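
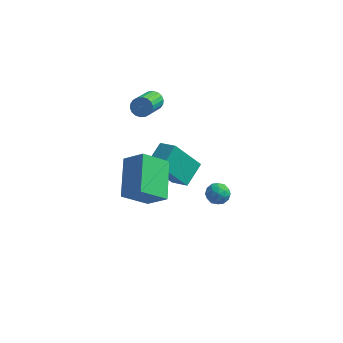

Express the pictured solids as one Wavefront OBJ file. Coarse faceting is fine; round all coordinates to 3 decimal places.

v 0.646 -0.212 -0.258
v 1.034 1.044 0.305
v -0.262 0.318 -0.815
v 0.126 1.574 -0.252
v 1.854 0.146 -1.888
v 2.242 1.402 -1.325
v 0.946 0.676 -2.445
v 1.334 1.932 -1.882
v 3.926 -1.108 -0.87
v 4.318 -1.22 -0.375
v 3.142 -1.54 -0.345
v 3.534 -1.652 0.15
v 3.367 -1.05 0.003
v 3.852 -0.784 -0.321
v 3.608 -1.976 -0.399
v 4.093 -1.71 -0.723
v 4.122 -1.757 -0.084
v 3.973 -1.185 0.164
v 3.487 -1.575 -0.884
v 3.338 -1.003 -0.636
v 4.191 -1.126 -0.669
v 3.269 -1.634 -0.051
v 3.171 -1.28 -0.137
v 3.402 -1.346 0.153
v 3.917 -0.87 -0.637
v 4.147 -0.935 -0.346
v 3.588 -0.836 -0.124
v 3.313 -1.825 -0.374
v 3.543 -1.89 -0.083
v 4.058 -1.414 -0.873
v 4.289 -1.48 -0.583
v 3.872 -1.924 -0.596
v 4.307 -1.508 -0.207
v 3.846 -1.761 0.102
v 3.889 -1.952 -0.221
v 4.174 -1.795 -0.411
v 4.219 -1.171 -0.061
v 3.758 -1.425 0.248
v 3.66 -1.071 0.161
v 3.945 -0.915 -0.029
v 4.104 -1.487 0.11
v 3.702 -1.335 -0.968
v 3.241 -1.589 -0.659
v 3.515 -1.845 -0.691
v 3.8 -1.689 -0.881
v 3.614 -0.999 -0.822
v 3.153 -1.252 -0.513
v 3.286 -0.965 -0.309
v 3.571 -0.808 -0.499
v 3.356 -1.273 -0.83
v -0.616 2.917 1.74
v -0.14 2.712 1.48
v -0.228 0.979 2.679
v -0.704 1.183 2.94
v -0.043 2.845 1.679
v -0.132 1.112 2.878
v -0.061 2.992 1.89
v -0.149 1.259 3.09
v -0.188 3.124 2.072
v -0.276 1.391 3.271
v -0.399 3.216 2.188
v -0.488 1.482 3.387
v -0.654 3.247 2.215
v -0.743 1.514 3.415
v -0.901 3.214 2.148
v -0.99 1.48 3.348
v -1.092 3.121 2.001
v -1.18 1.388 3.2
v -1.188 2.988 1.802
v -1.277 1.255 3.001
v -1.171 2.841 1.59
v -1.259 1.108 2.79
v -1.044 2.709 1.409
v -1.132 0.976 2.608
v -0.832 2.618 1.293
v -0.921 0.884 2.492
v -0.577 2.586 1.265
v -0.666 0.853 2.465
v -0.33 2.62 1.332
v -0.419 0.886 2.532
v -0.148 -4.639 1.98
v 0.851 -4.827 2.853
v -0.535 -2.716 2.835
v 0.463 -2.904 3.709
v 0.937 -3.936 0.891
v 1.935 -4.124 1.765
v 0.549 -2.013 1.747
v 1.548 -2.201 2.62
f 2 4 1
f 5 2 1
f 1 4 3
f 3 5 1
f 2 8 4
f 6 2 5
f 6 8 2
f 4 8 3
f 7 5 3
f 3 8 7
f 7 6 5
f 8 6 7
f 9 46 25
f 46 20 49
f 25 49 14
f 46 49 25
f 9 25 21
f 25 14 26
f 21 26 10
f 25 26 21
f 9 21 30
f 21 10 31
f 30 31 16
f 21 31 30
f 9 30 42
f 30 16 45
f 42 45 19
f 30 45 42
f 9 42 46
f 42 19 50
f 46 50 20
f 42 50 46
f 10 26 37
f 26 14 40
f 37 40 18
f 26 40 37
f 14 49 27
f 49 20 48
f 27 48 13
f 49 48 27
f 20 50 47
f 50 19 43
f 47 43 11
f 50 43 47
f 19 45 44
f 45 16 32
f 44 32 15
f 45 32 44
f 16 31 36
f 31 10 33
f 36 33 17
f 31 33 36
f 12 38 24
f 38 18 39
f 24 39 13
f 38 39 24
f 12 24 22
f 24 13 23
f 22 23 11
f 24 23 22
f 12 22 29
f 22 11 28
f 29 28 15
f 22 28 29
f 12 29 34
f 29 15 35
f 34 35 17
f 29 35 34
f 12 34 38
f 34 17 41
f 38 41 18
f 34 41 38
f 13 39 27
f 39 18 40
f 27 40 14
f 39 40 27
f 11 23 47
f 23 13 48
f 47 48 20
f 23 48 47
f 15 28 44
f 28 11 43
f 44 43 19
f 28 43 44
f 17 35 36
f 35 15 32
f 36 32 16
f 35 32 36
f 18 41 37
f 41 17 33
f 37 33 10
f 41 33 37
f 52 51 55
f 52 55 53
f 53 55 56
f 53 56 54
f 55 51 57
f 55 57 56
f 56 57 58
f 56 58 54
f 57 51 59
f 57 59 58
f 58 59 60
f 58 60 54
f 59 51 61
f 59 61 60
f 60 61 62
f 60 62 54
f 61 51 63
f 61 63 62
f 62 63 64
f 62 64 54
f 63 51 65
f 63 65 64
f 64 65 66
f 64 66 54
f 65 51 67
f 65 67 66
f 66 67 68
f 66 68 54
f 67 51 69
f 67 69 68
f 68 69 70
f 68 70 54
f 69 51 71
f 69 71 70
f 70 71 72
f 70 72 54
f 71 51 73
f 71 73 72
f 72 73 74
f 72 74 54
f 73 51 75
f 73 75 74
f 74 75 76
f 74 76 54
f 75 51 77
f 75 77 76
f 76 77 78
f 76 78 54
f 77 51 79
f 77 79 78
f 78 79 80
f 78 80 54
f 79 51 52
f 79 52 80
f 80 52 53
f 80 53 54
f 82 84 81
f 85 82 81
f 81 84 83
f 83 85 81
f 82 88 84
f 86 82 85
f 86 88 82
f 84 88 83
f 87 85 83
f 83 88 87
f 87 86 85
f 88 86 87



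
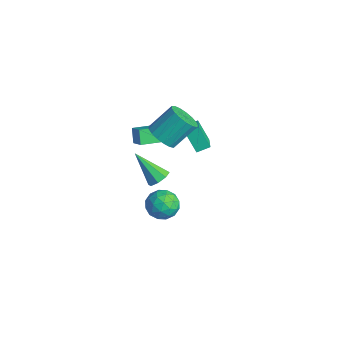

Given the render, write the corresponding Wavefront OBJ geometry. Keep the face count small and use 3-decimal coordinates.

v 3.124 -3.569 2.997
v 3.593 -3.415 3.464
v 1.936 -4.331 4.443
v 3.253 -3.028 3.389
v 2.837 -2.958 3.084
v 2.589 -3.246 2.728
v 2.654 -3.723 2.53
v 2.994 -4.11 2.606
v 3.41 -4.18 2.911
v 3.658 -3.892 3.266
v -1.007 -1.253 1.918
v -0.468 -1.817 2.478
v -0.374 -0.47 3.743
v -0.913 0.093 3.182
v -0.161 -1.594 2.218
v -0.068 -0.248 3.483
v -0.048 -1.294 1.889
v 0.046 0.053 3.154
v -0.155 -0.984 1.567
v -0.061 0.363 2.832
v -0.456 -0.736 1.326
v -0.363 0.611 2.59
v -0.884 -0.606 1.219
v -0.79 0.741 2.484
v -1.34 -0.625 1.273
v -1.246 0.722 2.538
v -1.72 -0.787 1.474
v -1.626 0.559 2.739
v -1.936 -1.057 1.777
v -1.842 0.29 3.042
v -1.939 -1.371 2.112
v -1.846 -0.025 3.377
v -1.729 -1.659 2.403
v -1.636 -0.312 3.668
v -1.354 -1.853 2.582
v -1.26 -0.507 3.847
v -0.898 -1.91 2.609
v -0.805 -0.564 3.874
v -1.251 -1.337 -3.054
v -0.358 -0.861 -2.921
v -0.622 -2.159 -4.339
v 0.271 -1.683 -4.206
v -0.049 -2.367 -3.52
v -0.438 -1.859 -2.726
v -0.542 -1.161 -4.534
v -0.931 -0.653 -3.74
v 0.08 -0.752 -3.836
v 0.384 -1.498 -3.21
v -1.364 -1.522 -4.05
v -1.06 -2.268 -3.424
v -0.86 -1.026 -2.875
v -0.12 -1.994 -4.385
v -0.308 -2.395 -3.982
v 0.216 -2.116 -3.904
v -0.907 -1.613 -2.76
v -0.382 -1.333 -2.682
v -0.2 -2.219 -3.034
v -0.598 -1.687 -4.578
v -0.073 -1.407 -4.5
v -1.196 -0.904 -3.356
v -0.672 -0.625 -3.278
v -0.78 -0.801 -4.226
v -0.078 -0.683 -3.335
v 0.292 -1.167 -4.09
v -0.186 -0.86 -4.282
v -0.414 -0.561 -3.816
v 0.101 -1.121 -2.967
v 0.471 -1.605 -3.722
v 0.283 -2.006 -3.319
v 0.054 -1.708 -2.852
v 0.359 -1.057 -3.504
v -1.451 -1.415 -3.538
v -1.081 -1.899 -4.293
v -1.034 -1.312 -4.408
v -1.263 -1.014 -3.941
v -1.272 -1.853 -3.17
v -0.902 -2.337 -3.925
v -0.566 -2.459 -3.444
v -0.794 -2.16 -2.978
v -1.339 -1.963 -3.756
v -3.718 -1.685 0.591
v -2.895 -1.653 1.122
v -3.596 -0.155 0.31
v -2.773 -0.123 0.841
v -3.187 -1.877 -0.221
v -2.364 -1.845 0.31
v -3.065 -0.347 -0.502
v -2.242 -0.315 0.029
v -2.288 0.857 0.235
v -2.089 1.611 0.547
v -3.554 1.491 -0.489
v -3.355 2.245 -0.177
v -1.465 1.135 -0.963
v -1.266 1.889 -0.651
v -2.731 1.769 -1.687
v -2.532 2.523 -1.375
f 2 1 4
f 2 4 3
f 4 1 5
f 4 5 3
f 5 1 6
f 5 6 3
f 6 1 7
f 6 7 3
f 7 1 8
f 7 8 3
f 8 1 9
f 8 9 3
f 9 1 10
f 9 10 3
f 10 1 2
f 10 2 3
f 12 11 15
f 12 15 13
f 13 15 16
f 13 16 14
f 15 11 17
f 15 17 16
f 16 17 18
f 16 18 14
f 17 11 19
f 17 19 18
f 18 19 20
f 18 20 14
f 19 11 21
f 19 21 20
f 20 21 22
f 20 22 14
f 21 11 23
f 21 23 22
f 22 23 24
f 22 24 14
f 23 11 25
f 23 25 24
f 24 25 26
f 24 26 14
f 25 11 27
f 25 27 26
f 26 27 28
f 26 28 14
f 27 11 29
f 27 29 28
f 28 29 30
f 28 30 14
f 29 11 31
f 29 31 30
f 30 31 32
f 30 32 14
f 31 11 33
f 31 33 32
f 32 33 34
f 32 34 14
f 33 11 35
f 33 35 34
f 34 35 36
f 34 36 14
f 35 11 37
f 35 37 36
f 36 37 38
f 36 38 14
f 37 11 12
f 37 12 38
f 38 12 13
f 38 13 14
f 39 76 55
f 76 50 79
f 55 79 44
f 76 79 55
f 39 55 51
f 55 44 56
f 51 56 40
f 55 56 51
f 39 51 60
f 51 40 61
f 60 61 46
f 51 61 60
f 39 60 72
f 60 46 75
f 72 75 49
f 60 75 72
f 39 72 76
f 72 49 80
f 76 80 50
f 72 80 76
f 40 56 67
f 56 44 70
f 67 70 48
f 56 70 67
f 44 79 57
f 79 50 78
f 57 78 43
f 79 78 57
f 50 80 77
f 80 49 73
f 77 73 41
f 80 73 77
f 49 75 74
f 75 46 62
f 74 62 45
f 75 62 74
f 46 61 66
f 61 40 63
f 66 63 47
f 61 63 66
f 42 68 54
f 68 48 69
f 54 69 43
f 68 69 54
f 42 54 52
f 54 43 53
f 52 53 41
f 54 53 52
f 42 52 59
f 52 41 58
f 59 58 45
f 52 58 59
f 42 59 64
f 59 45 65
f 64 65 47
f 59 65 64
f 42 64 68
f 64 47 71
f 68 71 48
f 64 71 68
f 43 69 57
f 69 48 70
f 57 70 44
f 69 70 57
f 41 53 77
f 53 43 78
f 77 78 50
f 53 78 77
f 45 58 74
f 58 41 73
f 74 73 49
f 58 73 74
f 47 65 66
f 65 45 62
f 66 62 46
f 65 62 66
f 48 71 67
f 71 47 63
f 67 63 40
f 71 63 67
f 82 84 81
f 85 82 81
f 81 84 83
f 83 85 81
f 82 88 84
f 86 82 85
f 86 88 82
f 84 88 83
f 87 85 83
f 83 88 87
f 87 86 85
f 88 86 87
f 90 92 89
f 93 90 89
f 89 92 91
f 91 93 89
f 90 96 92
f 94 90 93
f 94 96 90
f 92 96 91
f 95 93 91
f 91 96 95
f 95 94 93
f 96 94 95



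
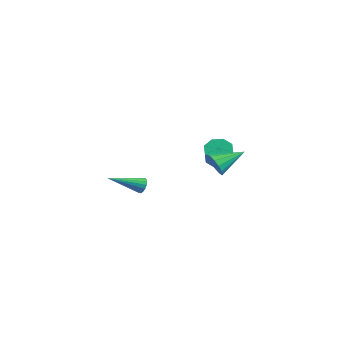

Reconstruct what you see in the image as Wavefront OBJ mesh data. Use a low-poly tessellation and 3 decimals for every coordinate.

v -0.553 -2.797 0.768
v -0.315 -3.033 0.358
v -1.047 -4.623 1.532
v -0.13 -3.011 0.531
v -0.042 -2.94 0.758
v -0.072 -2.836 0.987
v -0.211 -2.723 1.167
v -0.429 -2.627 1.255
v -0.675 -2.57 1.232
v -0.893 -2.565 1.102
v -1.033 -2.613 0.896
v -1.063 -2.703 0.661
v -0.977 -2.815 0.451
v -0.793 -2.922 0.313
v -0.554 -3.001 0.279
v -2.976 3.636 0.778
v -2.633 3.101 0.228
v -1.882 2.55 1.232
v -2.224 3.084 1.782
v -2.3 3.649 0.279
v -1.549 3.097 1.283
v -2.362 4.189 0.623
v -1.611 3.637 1.627
v -2.784 4.405 1.057
v -2.033 3.853 2.061
v -3.318 4.17 1.328
v -2.567 3.619 2.332
v -3.651 3.623 1.277
v -2.9 3.071 2.281
v -3.589 3.083 0.933
v -2.838 2.531 1.937
v -3.167 2.867 0.499
v -2.416 2.315 1.503
v -0.206 1.523 1.527
v 0.293 1.155 2.08
v 0.166 3.177 2.293
v 0.547 1.252 1.747
v 0.6 1.421 1.356
v 0.437 1.618 1.01
v 0.101 1.789 0.803
v -0.317 1.889 0.791
v -0.705 1.891 0.975
v -0.959 1.794 1.308
v -1.011 1.624 1.699
v -0.848 1.428 2.044
v -0.513 1.257 2.251
v -0.095 1.157 2.264
f 2 1 4
f 2 4 3
f 4 1 5
f 4 5 3
f 5 1 6
f 5 6 3
f 6 1 7
f 6 7 3
f 7 1 8
f 7 8 3
f 8 1 9
f 8 9 3
f 9 1 10
f 9 10 3
f 10 1 11
f 10 11 3
f 11 1 12
f 11 12 3
f 12 1 13
f 12 13 3
f 13 1 14
f 13 14 3
f 14 1 15
f 14 15 3
f 15 1 2
f 15 2 3
f 17 16 20
f 17 20 18
f 18 20 21
f 18 21 19
f 20 16 22
f 20 22 21
f 21 22 23
f 21 23 19
f 22 16 24
f 22 24 23
f 23 24 25
f 23 25 19
f 24 16 26
f 24 26 25
f 25 26 27
f 25 27 19
f 26 16 28
f 26 28 27
f 27 28 29
f 27 29 19
f 28 16 30
f 28 30 29
f 29 30 31
f 29 31 19
f 30 16 32
f 30 32 31
f 31 32 33
f 31 33 19
f 32 16 17
f 32 17 33
f 33 17 18
f 33 18 19
f 35 34 37
f 35 37 36
f 37 34 38
f 37 38 36
f 38 34 39
f 38 39 36
f 39 34 40
f 39 40 36
f 40 34 41
f 40 41 36
f 41 34 42
f 41 42 36
f 42 34 43
f 42 43 36
f 43 34 44
f 43 44 36
f 44 34 45
f 44 45 36
f 45 34 46
f 45 46 36
f 46 34 47
f 46 47 36
f 47 34 35
f 47 35 36



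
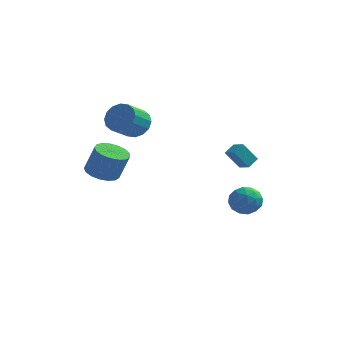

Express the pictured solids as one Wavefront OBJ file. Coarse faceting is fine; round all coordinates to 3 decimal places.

v 3.244 -0.426 2.455
v 3.582 0.241 2.838
v 2.608 0.076 2.141
v 2.945 0.743 2.523
v 4.015 -0.163 1.317
v 4.352 0.504 1.699
v 3.378 0.339 1.002
v 3.716 1.006 1.385
v -3.434 -3.033 1.319
v -2.564 -3.434 0.999
v -1.956 -3.428 2.64
v -2.826 -3.027 2.961
v -2.489 -2.957 0.97
v -1.882 -2.951 2.611
v -2.631 -2.498 1.02
v -2.024 -2.492 2.661
v -2.957 -2.161 1.14
v -2.349 -2.155 2.781
v -3.392 -2.024 1.3
v -2.784 -2.018 2.941
v -3.836 -2.118 1.465
v -3.229 -2.112 3.106
v -4.189 -2.422 1.597
v -3.581 -2.416 3.238
v -4.368 -2.865 1.665
v -3.76 -2.86 3.306
v -4.334 -3.348 1.654
v -3.726 -3.342 3.295
v -4.093 -3.758 1.566
v -3.485 -3.752 3.207
v -3.701 -4.002 1.422
v -3.094 -3.996 3.063
v -3.248 -4.024 1.254
v -2.641 -4.018 2.895
v -2.838 -3.819 1.102
v -2.23 -3.813 2.743
v 4.033 0.971 -2.355
v 4.603 0.842 -1.519
v 2.817 0.098 -1.661
v 3.387 -0.031 -0.825
v 3.02 0.892 -1.055
v 3.772 1.432 -1.483
v 3.648 -0.492 -1.697
v 4.4 0.048 -2.125
v 4.365 -0.062 -1.112
v 3.977 0.793 -0.715
v 3.443 0.147 -2.465
v 3.055 1.002 -2.068
v 4.425 0.984 -1.998
v 2.995 -0.044 -1.182
v 2.78 0.499 -1.317
v 3.114 0.423 -0.826
v 3.936 1.33 -1.977
v 4.271 1.254 -1.485
v 3.341 1.284 -1.213
v 3.149 -0.314 -1.695
v 3.484 -0.39 -1.203
v 4.306 0.517 -2.354
v 4.64 0.441 -1.863
v 4.079 -0.344 -1.967
v 4.62 0.376 -1.267
v 3.905 -0.138 -0.859
v 4.059 -0.408 -1.372
v 4.501 -0.091 -1.624
v 4.392 0.879 -1.034
v 3.677 0.365 -0.626
v 3.461 0.908 -0.761
v 3.903 1.226 -1.013
v 4.252 0.347 -0.795
v 3.743 0.575 -2.554
v 3.028 0.061 -2.146
v 3.517 -0.286 -2.167
v 3.959 0.032 -2.419
v 3.515 1.078 -2.321
v 2.8 0.564 -1.913
v 2.919 1.031 -1.556
v 3.361 1.348 -1.808
v 3.168 0.593 -2.385
v -2.974 1.972 2.989
v -2.018 1.777 3.319
v -2.59 0.533 4.241
v -3.546 0.728 3.911
v -2.216 2.127 3.669
v -2.788 0.884 4.591
v -2.617 2.436 3.836
v -3.189 1.192 4.758
v -3.114 2.62 3.777
v -3.685 1.377 4.699
v -3.573 2.631 3.507
v -4.145 1.387 4.428
v -3.872 2.465 3.097
v -4.444 1.221 4.019
v -3.93 2.167 2.659
v -4.502 0.923 3.581
v -3.732 1.816 2.309
v -4.304 0.573 3.231
v -3.331 1.508 2.142
v -3.903 0.264 3.064
v -2.835 1.323 2.201
v -3.406 0.08 3.123
v -2.375 1.313 2.472
v -2.947 0.069 3.393
v -2.076 1.479 2.881
v -2.648 0.235 3.803
f 2 4 1
f 5 2 1
f 1 4 3
f 3 5 1
f 2 8 4
f 6 2 5
f 6 8 2
f 4 8 3
f 7 5 3
f 3 8 7
f 7 6 5
f 8 6 7
f 10 9 13
f 10 13 11
f 11 13 14
f 11 14 12
f 13 9 15
f 13 15 14
f 14 15 16
f 14 16 12
f 15 9 17
f 15 17 16
f 16 17 18
f 16 18 12
f 17 9 19
f 17 19 18
f 18 19 20
f 18 20 12
f 19 9 21
f 19 21 20
f 20 21 22
f 20 22 12
f 21 9 23
f 21 23 22
f 22 23 24
f 22 24 12
f 23 9 25
f 23 25 24
f 24 25 26
f 24 26 12
f 25 9 27
f 25 27 26
f 26 27 28
f 26 28 12
f 27 9 29
f 27 29 28
f 28 29 30
f 28 30 12
f 29 9 31
f 29 31 30
f 30 31 32
f 30 32 12
f 31 9 33
f 31 33 32
f 32 33 34
f 32 34 12
f 33 9 35
f 33 35 34
f 34 35 36
f 34 36 12
f 35 9 10
f 35 10 36
f 36 10 11
f 36 11 12
f 37 74 53
f 74 48 77
f 53 77 42
f 74 77 53
f 37 53 49
f 53 42 54
f 49 54 38
f 53 54 49
f 37 49 58
f 49 38 59
f 58 59 44
f 49 59 58
f 37 58 70
f 58 44 73
f 70 73 47
f 58 73 70
f 37 70 74
f 70 47 78
f 74 78 48
f 70 78 74
f 38 54 65
f 54 42 68
f 65 68 46
f 54 68 65
f 42 77 55
f 77 48 76
f 55 76 41
f 77 76 55
f 48 78 75
f 78 47 71
f 75 71 39
f 78 71 75
f 47 73 72
f 73 44 60
f 72 60 43
f 73 60 72
f 44 59 64
f 59 38 61
f 64 61 45
f 59 61 64
f 40 66 52
f 66 46 67
f 52 67 41
f 66 67 52
f 40 52 50
f 52 41 51
f 50 51 39
f 52 51 50
f 40 50 57
f 50 39 56
f 57 56 43
f 50 56 57
f 40 57 62
f 57 43 63
f 62 63 45
f 57 63 62
f 40 62 66
f 62 45 69
f 66 69 46
f 62 69 66
f 41 67 55
f 67 46 68
f 55 68 42
f 67 68 55
f 39 51 75
f 51 41 76
f 75 76 48
f 51 76 75
f 43 56 72
f 56 39 71
f 72 71 47
f 56 71 72
f 45 63 64
f 63 43 60
f 64 60 44
f 63 60 64
f 46 69 65
f 69 45 61
f 65 61 38
f 69 61 65
f 80 79 83
f 80 83 81
f 81 83 84
f 81 84 82
f 83 79 85
f 83 85 84
f 84 85 86
f 84 86 82
f 85 79 87
f 85 87 86
f 86 87 88
f 86 88 82
f 87 79 89
f 87 89 88
f 88 89 90
f 88 90 82
f 89 79 91
f 89 91 90
f 90 91 92
f 90 92 82
f 91 79 93
f 91 93 92
f 92 93 94
f 92 94 82
f 93 79 95
f 93 95 94
f 94 95 96
f 94 96 82
f 95 79 97
f 95 97 96
f 96 97 98
f 96 98 82
f 97 79 99
f 97 99 98
f 98 99 100
f 98 100 82
f 99 79 101
f 99 101 100
f 100 101 102
f 100 102 82
f 101 79 103
f 101 103 102
f 102 103 104
f 102 104 82
f 103 79 80
f 103 80 104
f 104 80 81
f 104 81 82



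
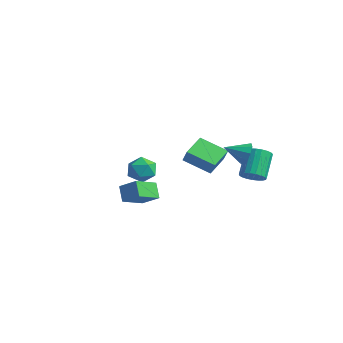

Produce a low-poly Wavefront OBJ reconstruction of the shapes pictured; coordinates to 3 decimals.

v 1.665 -4.986 -2.406
v 0.967 -4.677 -1.559
v 1.527 -3.473 -3.073
v 0.829 -3.163 -2.226
v 2.711 -4.577 -1.694
v 2.013 -4.267 -0.847
v 2.573 -3.063 -2.361
v 1.875 -2.754 -1.514
v 3.546 3.016 -2.132
v 3.874 2.521 -1.566
v 3.121 3.629 -0.162
v 2.794 4.124 -0.728
v 4.122 2.75 -1.613
v 3.37 3.858 -0.209
v 4.271 3.024 -1.749
v 3.519 4.132 -0.346
v 4.295 3.297 -1.952
v 3.543 4.405 -0.549
v 4.189 3.522 -2.186
v 3.437 4.63 -0.783
v 3.972 3.659 -2.411
v 3.22 4.767 -1.007
v 3.682 3.684 -2.587
v 2.929 4.793 -1.183
v 3.367 3.595 -2.684
v 2.615 4.703 -1.281
v 3.084 3.405 -2.686
v 2.332 4.513 -1.283
v 2.881 3.148 -2.593
v 2.129 4.256 -1.189
v 2.792 2.868 -2.419
v 2.04 3.976 -1.015
v 2.834 2.614 -2.196
v 2.082 3.722 -0.792
v 2.999 2.429 -1.961
v 2.247 3.537 -0.558
v 3.259 2.346 -1.756
v 2.507 3.454 -0.353
v 3.568 2.378 -1.616
v 2.816 3.487 -0.213
v 3.941 2.161 0.145
v 4.372 2.244 0.85
v 3.219 1.079 0.715
v 3.905 2.566 0.868
v 3.455 2.699 0.548
v 3.232 2.579 0.04
v 3.342 2.264 -0.42
v 3.732 1.9 -0.615
v 4.22 1.658 -0.454
v 4.578 1.652 -0.014
v 4.638 1.883 0.501
v -3.826 0.666 -3.051
v -3.111 0.768 -3.786
v -3.149 -0.788 -2.594
v -2.434 -0.686 -3.329
v -2.425 -0.059 -2.512
v -2.843 0.839 -2.794
v -3.417 -0.859 -3.586
v -3.835 0.039 -3.868
v -2.859 -0.175 -4.117
v -2.245 0.319 -3.453
v -4.015 -0.339 -2.927
v -3.401 0.155 -2.263
v -0.737 1.214 -1.845
v -1.32 2.689 -1.291
v 0.783 2.116 -2.646
v 0.2 3.591 -2.091
v -0.18 1.089 -0.929
v -0.763 2.564 -0.374
v 1.34 1.991 -1.729
v 0.757 3.466 -1.175
f 2 4 1
f 5 2 1
f 1 4 3
f 3 5 1
f 2 8 4
f 6 2 5
f 6 8 2
f 4 8 3
f 7 5 3
f 3 8 7
f 7 6 5
f 8 6 7
f 10 9 13
f 10 13 11
f 11 13 14
f 11 14 12
f 13 9 15
f 13 15 14
f 14 15 16
f 14 16 12
f 15 9 17
f 15 17 16
f 16 17 18
f 16 18 12
f 17 9 19
f 17 19 18
f 18 19 20
f 18 20 12
f 19 9 21
f 19 21 20
f 20 21 22
f 20 22 12
f 21 9 23
f 21 23 22
f 22 23 24
f 22 24 12
f 23 9 25
f 23 25 24
f 24 25 26
f 24 26 12
f 25 9 27
f 25 27 26
f 26 27 28
f 26 28 12
f 27 9 29
f 27 29 28
f 28 29 30
f 28 30 12
f 29 9 31
f 29 31 30
f 30 31 32
f 30 32 12
f 31 9 33
f 31 33 32
f 32 33 34
f 32 34 12
f 33 9 35
f 33 35 34
f 34 35 36
f 34 36 12
f 35 9 37
f 35 37 36
f 36 37 38
f 36 38 12
f 37 9 39
f 37 39 38
f 38 39 40
f 38 40 12
f 39 9 10
f 39 10 40
f 40 10 11
f 40 11 12
f 42 41 44
f 42 44 43
f 44 41 45
f 44 45 43
f 45 41 46
f 45 46 43
f 46 41 47
f 46 47 43
f 47 41 48
f 47 48 43
f 48 41 49
f 48 49 43
f 49 41 50
f 49 50 43
f 50 41 51
f 50 51 43
f 51 41 42
f 51 42 43
f 52 63 57
f 52 57 53
f 52 53 59
f 52 59 62
f 52 62 63
f 53 57 61
f 57 63 56
f 63 62 54
f 62 59 58
f 59 53 60
f 55 61 56
f 55 56 54
f 55 54 58
f 55 58 60
f 55 60 61
f 56 61 57
f 54 56 63
f 58 54 62
f 60 58 59
f 61 60 53
f 65 67 64
f 68 65 64
f 64 67 66
f 66 68 64
f 65 71 67
f 69 65 68
f 69 71 65
f 67 71 66
f 70 68 66
f 66 71 70
f 70 69 68
f 71 69 70



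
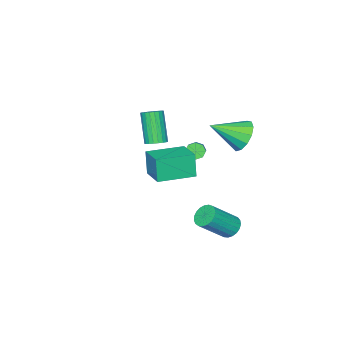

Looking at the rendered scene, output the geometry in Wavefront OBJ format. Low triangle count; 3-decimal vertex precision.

v -1.808 -1.45 -0.051
v -1.505 -1.029 0.25
v -2.09 -1.829 1.953
v -2.392 -2.25 1.651
v -1.729 -0.922 0.223
v -2.314 -1.723 1.926
v -1.967 -0.907 0.149
v -2.551 -1.707 1.852
v -2.177 -0.986 0.04
v -2.762 -1.786 1.743
v -2.323 -1.145 -0.085
v -2.908 -1.945 1.618
v -2.381 -1.357 -0.204
v -2.965 -2.157 1.499
v -2.339 -1.584 -0.297
v -2.923 -2.385 1.406
v -2.205 -1.789 -0.347
v -2.789 -2.589 1.356
v -2.003 -1.935 -0.346
v -2.587 -2.735 1.357
v -1.767 -1.997 -0.294
v -2.351 -2.797 1.408
v -1.538 -1.964 -0.2
v -2.122 -2.765 1.502
v -1.355 -1.843 -0.081
v -1.94 -2.643 1.622
v -1.252 -1.654 0.044
v -1.836 -2.454 1.747
v -1.244 -1.429 0.152
v -1.828 -2.229 1.855
v -1.334 -1.208 0.225
v -1.918 -2.008 1.928
v -0.972 4.123 -3.379
v -0.474 4.416 -3.756
v 0.83 3.87 -2.458
v 0.332 3.577 -2.081
v -0.554 4.632 -3.585
v 0.75 4.086 -2.286
v -0.707 4.76 -3.378
v 0.598 4.214 -2.08
v -0.905 4.778 -3.171
v 0.4 4.231 -1.873
v -1.115 4.682 -3.001
v 0.19 4.136 -1.702
v -1.3 4.49 -2.895
v 0.004 3.944 -1.597
v -1.429 4.235 -2.874
v -0.124 3.688 -1.575
v -1.478 3.96 -2.94
v -0.174 3.413 -1.641
v -1.441 3.713 -3.081
v -0.136 3.167 -1.783
v -1.322 3.538 -3.275
v -0.017 2.991 -1.976
v -1.143 3.463 -3.486
v 0.162 2.917 -2.188
v -0.934 3.503 -3.679
v 0.371 2.956 -2.38
v -0.732 3.65 -3.82
v 0.573 3.103 -2.522
v -0.571 3.879 -3.885
v 0.733 3.332 -2.586
v -0.48 4.15 -3.862
v 0.824 3.603 -2.564
v 1.23 3.116 1.646
v 1.045 2.859 2.969
v 1.958 4.415 2.001
v 1.772 4.157 3.323
v 2.908 2.163 1.697
v 2.722 1.905 3.019
v 3.635 3.461 2.051
v 3.45 3.204 3.374
v -1.954 4.029 2.727
v -1.224 4.541 2.319
v -0.706 2.971 3.633
v -1.349 4.798 2.792
v -1.666 4.811 3.244
v -2.074 4.576 3.532
v -2.444 4.167 3.564
v -2.659 3.715 3.331
v -2.649 3.362 2.906
v -2.419 3.222 2.424
v -2.041 3.337 2.039
v -1.635 3.673 1.872
v -1.33 4.121 1.976
v -4.265 -0.89 -1.616
v -3.875 -1.05 -1.938
v -2.646 -0.049 -0.946
v -3.035 0.11 -0.624
v -4.051 -0.708 -2.065
v -2.822 0.293 -1.074
v -4.353 -0.472 -1.929
v -3.123 0.529 -0.938
v -4.602 -0.482 -1.61
v -3.373 0.519 -0.618
v -4.654 -0.731 -1.294
v -3.425 0.27 -0.302
v -4.478 -1.073 -1.166
v -3.249 -0.072 -0.175
v -4.177 -1.309 -1.302
v -2.947 -0.308 -0.311
v -3.927 -1.299 -1.622
v -2.698 -0.298 -0.63
f 2 1 5
f 2 5 3
f 3 5 6
f 3 6 4
f 5 1 7
f 5 7 6
f 6 7 8
f 6 8 4
f 7 1 9
f 7 9 8
f 8 9 10
f 8 10 4
f 9 1 11
f 9 11 10
f 10 11 12
f 10 12 4
f 11 1 13
f 11 13 12
f 12 13 14
f 12 14 4
f 13 1 15
f 13 15 14
f 14 15 16
f 14 16 4
f 15 1 17
f 15 17 16
f 16 17 18
f 16 18 4
f 17 1 19
f 17 19 18
f 18 19 20
f 18 20 4
f 19 1 21
f 19 21 20
f 20 21 22
f 20 22 4
f 21 1 23
f 21 23 22
f 22 23 24
f 22 24 4
f 23 1 25
f 23 25 24
f 24 25 26
f 24 26 4
f 25 1 27
f 25 27 26
f 26 27 28
f 26 28 4
f 27 1 29
f 27 29 28
f 28 29 30
f 28 30 4
f 29 1 31
f 29 31 30
f 30 31 32
f 30 32 4
f 31 1 2
f 31 2 32
f 32 2 3
f 32 3 4
f 34 33 37
f 34 37 35
f 35 37 38
f 35 38 36
f 37 33 39
f 37 39 38
f 38 39 40
f 38 40 36
f 39 33 41
f 39 41 40
f 40 41 42
f 40 42 36
f 41 33 43
f 41 43 42
f 42 43 44
f 42 44 36
f 43 33 45
f 43 45 44
f 44 45 46
f 44 46 36
f 45 33 47
f 45 47 46
f 46 47 48
f 46 48 36
f 47 33 49
f 47 49 48
f 48 49 50
f 48 50 36
f 49 33 51
f 49 51 50
f 50 51 52
f 50 52 36
f 51 33 53
f 51 53 52
f 52 53 54
f 52 54 36
f 53 33 55
f 53 55 54
f 54 55 56
f 54 56 36
f 55 33 57
f 55 57 56
f 56 57 58
f 56 58 36
f 57 33 59
f 57 59 58
f 58 59 60
f 58 60 36
f 59 33 61
f 59 61 60
f 60 61 62
f 60 62 36
f 61 33 63
f 61 63 62
f 62 63 64
f 62 64 36
f 63 33 34
f 63 34 64
f 64 34 35
f 64 35 36
f 66 68 65
f 69 66 65
f 65 68 67
f 67 69 65
f 66 72 68
f 70 66 69
f 70 72 66
f 68 72 67
f 71 69 67
f 67 72 71
f 71 70 69
f 72 70 71
f 74 73 76
f 74 76 75
f 76 73 77
f 76 77 75
f 77 73 78
f 77 78 75
f 78 73 79
f 78 79 75
f 79 73 80
f 79 80 75
f 80 73 81
f 80 81 75
f 81 73 82
f 81 82 75
f 82 73 83
f 82 83 75
f 83 73 84
f 83 84 75
f 84 73 85
f 84 85 75
f 85 73 74
f 85 74 75
f 87 86 90
f 87 90 88
f 88 90 91
f 88 91 89
f 90 86 92
f 90 92 91
f 91 92 93
f 91 93 89
f 92 86 94
f 92 94 93
f 93 94 95
f 93 95 89
f 94 86 96
f 94 96 95
f 95 96 97
f 95 97 89
f 96 86 98
f 96 98 97
f 97 98 99
f 97 99 89
f 98 86 100
f 98 100 99
f 99 100 101
f 99 101 89
f 100 86 102
f 100 102 101
f 101 102 103
f 101 103 89
f 102 86 87
f 102 87 103
f 103 87 88
f 103 88 89



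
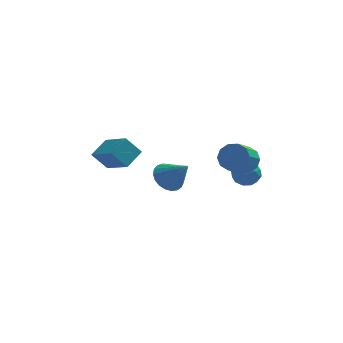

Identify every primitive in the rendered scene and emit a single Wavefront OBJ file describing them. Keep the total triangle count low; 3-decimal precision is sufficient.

v 2.311 -1.817 0.381
v 2.805 -1.156 0.725
v 3.275 -1.984 -0.685
v 3.769 -1.323 -0.341
v 3.699 -2.102 0.093
v 3.104 -1.999 0.751
v 2.976 -1.141 -0.711
v 2.381 -1.038 -0.053
v 3.217 -0.739 0.05
v 3.663 -1.333 0.547
v 2.417 -1.807 -0.507
v 2.863 -2.401 -0.01
v 2.474 -1.472 0.646
v 3.606 -1.668 -0.606
v 3.565 -2.126 -0.351
v 3.856 -1.738 -0.149
v 2.649 -1.967 0.662
v 2.939 -1.579 0.864
v 3.465 -2.134 0.493
v 3.141 -1.561 -0.824
v 3.431 -1.173 -0.622
v 2.224 -1.402 0.189
v 2.515 -1.014 0.391
v 2.615 -1.006 -0.453
v 3.006 -0.838 0.452
v 3.572 -0.937 -0.175
v 3.107 -0.83 -0.392
v 2.756 -0.769 -0.005
v 3.268 -1.187 0.744
v 3.835 -1.285 0.118
v 3.794 -1.743 0.373
v 3.444 -1.682 0.76
v 3.51 -0.942 0.347
v 2.245 -1.855 -0.078
v 2.812 -1.953 -0.704
v 2.636 -1.458 -0.72
v 2.286 -1.397 -0.333
v 2.508 -2.203 0.215
v 3.074 -2.302 -0.412
v 3.324 -2.371 0.045
v 2.973 -2.31 0.432
v 2.57 -2.198 -0.307
v -0.954 2.061 -2.511
v -0.24 1.765 -3.207
v 0.094 1.199 -1.069
v -0.091 2.152 -3.084
v -0.092 2.523 -2.862
v -0.241 2.815 -2.579
v -0.514 2.975 -2.285
v -0.863 2.978 -2.029
v -1.228 2.822 -1.857
v -1.545 2.534 -1.798
v -1.761 2.165 -1.862
v -1.836 1.777 -2.039
v -1.76 1.439 -2.297
v -1.544 1.208 -2.592
v -1.226 1.124 -2.873
v -0.861 1.203 -3.091
v -0.512 1.429 -3.209
v -4.427 0.525 -0.587
v -5.291 0.662 0.442
v -3.592 1.46 -0.011
v -4.455 1.598 1.018
v -3.385 -1.078 0.502
v -4.248 -0.94 1.531
v -2.549 -0.142 1.078
v -3.413 -0.005 2.107
v 2.781 -2.687 1.811
v 3.081 -2.235 2.542
v 2.379 -3.322 3.5
v 2.079 -3.773 2.769
v 2.575 -2.029 2.406
v 1.874 -3.116 3.364
v 2.149 -2.074 2.042
v 1.447 -3.161 3.001
v 1.963 -2.353 1.59
v 1.262 -3.44 2.549
v 2.09 -2.759 1.223
v 1.389 -3.846 2.181
v 2.481 -3.138 1.08
v 1.779 -4.225 2.038
v 2.986 -3.344 1.216
v 2.285 -4.431 2.174
v 3.413 -3.299 1.579
v 2.711 -4.386 2.538
v 3.598 -3.02 2.031
v 2.897 -4.107 2.99
v 3.471 -2.614 2.399
v 2.77 -3.701 3.357
f 1 38 17
f 38 12 41
f 17 41 6
f 38 41 17
f 1 17 13
f 17 6 18
f 13 18 2
f 17 18 13
f 1 13 22
f 13 2 23
f 22 23 8
f 13 23 22
f 1 22 34
f 22 8 37
f 34 37 11
f 22 37 34
f 1 34 38
f 34 11 42
f 38 42 12
f 34 42 38
f 2 18 29
f 18 6 32
f 29 32 10
f 18 32 29
f 6 41 19
f 41 12 40
f 19 40 5
f 41 40 19
f 12 42 39
f 42 11 35
f 39 35 3
f 42 35 39
f 11 37 36
f 37 8 24
f 36 24 7
f 37 24 36
f 8 23 28
f 23 2 25
f 28 25 9
f 23 25 28
f 4 30 16
f 30 10 31
f 16 31 5
f 30 31 16
f 4 16 14
f 16 5 15
f 14 15 3
f 16 15 14
f 4 14 21
f 14 3 20
f 21 20 7
f 14 20 21
f 4 21 26
f 21 7 27
f 26 27 9
f 21 27 26
f 4 26 30
f 26 9 33
f 30 33 10
f 26 33 30
f 5 31 19
f 31 10 32
f 19 32 6
f 31 32 19
f 3 15 39
f 15 5 40
f 39 40 12
f 15 40 39
f 7 20 36
f 20 3 35
f 36 35 11
f 20 35 36
f 9 27 28
f 27 7 24
f 28 24 8
f 27 24 28
f 10 33 29
f 33 9 25
f 29 25 2
f 33 25 29
f 44 43 46
f 44 46 45
f 46 43 47
f 46 47 45
f 47 43 48
f 47 48 45
f 48 43 49
f 48 49 45
f 49 43 50
f 49 50 45
f 50 43 51
f 50 51 45
f 51 43 52
f 51 52 45
f 52 43 53
f 52 53 45
f 53 43 54
f 53 54 45
f 54 43 55
f 54 55 45
f 55 43 56
f 55 56 45
f 56 43 57
f 56 57 45
f 57 43 58
f 57 58 45
f 58 43 59
f 58 59 45
f 59 43 44
f 59 44 45
f 61 63 60
f 64 61 60
f 60 63 62
f 62 64 60
f 61 67 63
f 65 61 64
f 65 67 61
f 63 67 62
f 66 64 62
f 62 67 66
f 66 65 64
f 67 65 66
f 69 68 72
f 69 72 70
f 70 72 73
f 70 73 71
f 72 68 74
f 72 74 73
f 73 74 75
f 73 75 71
f 74 68 76
f 74 76 75
f 75 76 77
f 75 77 71
f 76 68 78
f 76 78 77
f 77 78 79
f 77 79 71
f 78 68 80
f 78 80 79
f 79 80 81
f 79 81 71
f 80 68 82
f 80 82 81
f 81 82 83
f 81 83 71
f 82 68 84
f 82 84 83
f 83 84 85
f 83 85 71
f 84 68 86
f 84 86 85
f 85 86 87
f 85 87 71
f 86 68 88
f 86 88 87
f 87 88 89
f 87 89 71
f 88 68 69
f 88 69 89
f 89 69 70
f 89 70 71



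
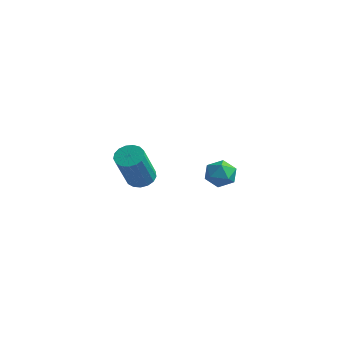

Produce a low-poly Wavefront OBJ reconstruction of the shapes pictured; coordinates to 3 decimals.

v -0.774 -1.64 -2.038
v -0.459 -2.067 -2.317
v -0.29 -2.987 -0.721
v -0.606 -2.56 -0.442
v -0.259 -1.88 -2.231
v -0.09 -2.799 -0.634
v -0.178 -1.638 -2.1
v -0.009 -2.557 -0.503
v -0.233 -1.396 -1.955
v -0.064 -2.315 -0.358
v -0.412 -1.21 -1.829
v -0.243 -2.13 -0.232
v -0.674 -1.123 -1.751
v -0.506 -2.042 -0.154
v -0.96 -1.155 -1.739
v -0.791 -2.074 -0.142
v -1.202 -1.297 -1.795
v -1.034 -2.216 -0.199
v -1.347 -1.518 -1.908
v -1.178 -2.438 -0.311
v -1.361 -1.768 -2.05
v -1.192 -2.687 -0.453
v -1.24 -1.988 -2.189
v -1.071 -2.907 -0.592
v -1.012 -2.128 -2.294
v -0.844 -3.047 -0.697
v -0.73 -2.157 -2.34
v -0.562 -3.076 -0.744
v -0.777 2.994 -3.694
v -0.346 3.084 -3.117
v 0.006 2.256 -4.163
v 0.437 2.346 -3.586
v -0.193 1.991 -3.517
v -0.677 2.448 -3.228
v 0.337 2.892 -4.052
v -0.147 3.349 -3.763
v 0.342 3.021 -3.338
v 0.014 2.464 -3.008
v -0.354 2.876 -4.272
v -0.682 2.319 -3.942
f 2 1 5
f 2 5 3
f 3 5 6
f 3 6 4
f 5 1 7
f 5 7 6
f 6 7 8
f 6 8 4
f 7 1 9
f 7 9 8
f 8 9 10
f 8 10 4
f 9 1 11
f 9 11 10
f 10 11 12
f 10 12 4
f 11 1 13
f 11 13 12
f 12 13 14
f 12 14 4
f 13 1 15
f 13 15 14
f 14 15 16
f 14 16 4
f 15 1 17
f 15 17 16
f 16 17 18
f 16 18 4
f 17 1 19
f 17 19 18
f 18 19 20
f 18 20 4
f 19 1 21
f 19 21 20
f 20 21 22
f 20 22 4
f 21 1 23
f 21 23 22
f 22 23 24
f 22 24 4
f 23 1 25
f 23 25 24
f 24 25 26
f 24 26 4
f 25 1 27
f 25 27 26
f 26 27 28
f 26 28 4
f 27 1 2
f 27 2 28
f 28 2 3
f 28 3 4
f 29 40 34
f 29 34 30
f 29 30 36
f 29 36 39
f 29 39 40
f 30 34 38
f 34 40 33
f 40 39 31
f 39 36 35
f 36 30 37
f 32 38 33
f 32 33 31
f 32 31 35
f 32 35 37
f 32 37 38
f 33 38 34
f 31 33 40
f 35 31 39
f 37 35 36
f 38 37 30



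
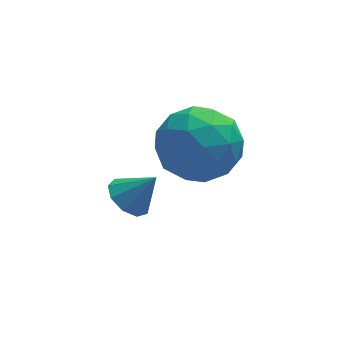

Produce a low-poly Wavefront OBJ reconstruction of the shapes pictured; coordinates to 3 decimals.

v -0.791 0.315 1.531
v -0.151 -0.465 2.137
v -2.169 0.205 2.843
v -1.529 -0.575 3.449
v -1.179 0.547 3.382
v -0.328 0.615 2.571
v -1.992 -0.875 2.409
v -1.141 -0.807 1.598
v -0.894 -1.201 2.68
v -0.391 -0.322 3.281
v -1.929 0.062 1.699
v -1.426 0.941 2.3
v -0.35 -0.065 1.719
v -1.97 -0.195 3.261
v -1.764 0.465 3.222
v -1.388 0.006 3.578
v -0.454 0.57 1.974
v -0.078 0.111 2.33
v -0.682 0.706 3.062
v -2.242 -0.371 2.65
v -1.866 -0.83 3.006
v -0.932 -0.266 1.402
v -0.556 -0.725 1.758
v -1.638 -0.966 1.918
v -0.41 -0.957 2.394
v -1.22 -1.021 3.166
v -1.493 -1.198 2.554
v -0.992 -1.158 2.078
v -0.115 -0.44 2.748
v -0.925 -0.504 3.519
v -0.719 0.155 3.479
v -0.219 0.195 3.003
v -0.551 -0.872 3.067
v -1.395 0.244 1.461
v -2.205 0.18 2.232
v -2.101 -0.455 1.977
v -1.601 -0.415 1.501
v -1.1 0.761 1.814
v -1.91 0.697 2.586
v -1.328 0.898 2.902
v -0.827 0.938 2.426
v -1.769 0.612 1.913
v -3.254 -2.485 2.94
v -2.874 -2.817 2.579
v -2.626 -2.615 3.72
v -2.768 -2.406 2.562
v -2.89 -2.033 2.722
v -3.182 -1.871 2.984
v -3.508 -1.997 3.225
v -3.714 -2.351 3.332
v -3.706 -2.768 3.256
v -3.486 -3.053 3.032
v -3.157 -3.072 2.764
f 1 38 17
f 38 12 41
f 17 41 6
f 38 41 17
f 1 17 13
f 17 6 18
f 13 18 2
f 17 18 13
f 1 13 22
f 13 2 23
f 22 23 8
f 13 23 22
f 1 22 34
f 22 8 37
f 34 37 11
f 22 37 34
f 1 34 38
f 34 11 42
f 38 42 12
f 34 42 38
f 2 18 29
f 18 6 32
f 29 32 10
f 18 32 29
f 6 41 19
f 41 12 40
f 19 40 5
f 41 40 19
f 12 42 39
f 42 11 35
f 39 35 3
f 42 35 39
f 11 37 36
f 37 8 24
f 36 24 7
f 37 24 36
f 8 23 28
f 23 2 25
f 28 25 9
f 23 25 28
f 4 30 16
f 30 10 31
f 16 31 5
f 30 31 16
f 4 16 14
f 16 5 15
f 14 15 3
f 16 15 14
f 4 14 21
f 14 3 20
f 21 20 7
f 14 20 21
f 4 21 26
f 21 7 27
f 26 27 9
f 21 27 26
f 4 26 30
f 26 9 33
f 30 33 10
f 26 33 30
f 5 31 19
f 31 10 32
f 19 32 6
f 31 32 19
f 3 15 39
f 15 5 40
f 39 40 12
f 15 40 39
f 7 20 36
f 20 3 35
f 36 35 11
f 20 35 36
f 9 27 28
f 27 7 24
f 28 24 8
f 27 24 28
f 10 33 29
f 33 9 25
f 29 25 2
f 33 25 29
f 44 43 46
f 44 46 45
f 46 43 47
f 46 47 45
f 47 43 48
f 47 48 45
f 48 43 49
f 48 49 45
f 49 43 50
f 49 50 45
f 50 43 51
f 50 51 45
f 51 43 52
f 51 52 45
f 52 43 53
f 52 53 45
f 53 43 44
f 53 44 45



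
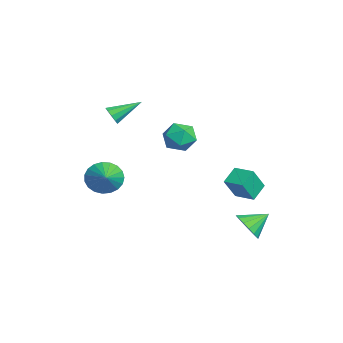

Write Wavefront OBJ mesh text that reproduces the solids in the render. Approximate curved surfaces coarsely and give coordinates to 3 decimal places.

v 2.181 2.546 -3.978
v 2.63 3.049 -4.661
v 1.999 3.734 -3.222
v 2.188 3.062 -4.787
v 1.745 2.956 -4.728
v 1.402 2.756 -4.497
v 1.237 2.508 -4.147
v 1.289 2.269 -3.758
v 1.545 2.093 -3.42
v 1.947 2.021 -3.209
v 2.402 2.069 -3.175
v 2.807 2.226 -3.324
v 3.069 2.457 -3.623
v 3.127 2.708 -4.004
v 2.969 2.922 -4.378
v 2.13 1.93 -1.672
v 1.446 2.627 -1.064
v 3.022 2.71 -1.564
v 2.338 3.407 -0.956
v 2.582 1.233 -0.364
v 1.898 1.93 0.244
v 3.474 2.013 -0.256
v 2.79 2.71 0.352
v -4.363 -3.937 -3.021
v -3.943 -3.258 -3.763
v -2.917 -4.043 -2.299
v -4.083 -2.971 -3.441
v -4.271 -2.851 -3.047
v -4.475 -2.919 -2.647
v -4.66 -3.163 -2.313
v -4.793 -3.541 -2.101
v -4.852 -3.987 -2.048
v -4.827 -4.425 -2.163
v -4.721 -4.778 -2.427
v -4.554 -4.986 -2.793
v -4.353 -5.013 -3.198
v -4.155 -4.853 -3.573
v -3.992 -4.535 -3.853
v -3.894 -4.114 -3.988
v -3.876 -3.663 -3.957
v -2.345 -3.772 2.547
v -2.043 -4.002 3.062
v -2.515 -2.148 3.373
v -1.771 -3.85 2.819
v -1.718 -3.668 2.472
v -1.904 -3.525 2.154
v -2.258 -3.477 1.985
v -2.646 -3.541 2.031
v -2.918 -3.694 2.274
v -2.972 -3.876 2.621
v -2.785 -4.018 2.94
v -2.431 -4.067 3.108
v 0.973 -0.046 2.058
v 1.914 -0.042 2.395
v 0.826 -1.598 2.485
v 1.767 -1.594 2.822
v 1.062 -1.073 3.302
v 1.153 -0.114 3.038
v 1.587 -1.526 1.842
v 1.678 -0.567 1.578
v 2.293 -0.957 2.261
v 1.969 -0.677 3.164
v 0.771 -0.963 1.716
v 0.447 -0.683 2.619
f 2 1 4
f 2 4 3
f 4 1 5
f 4 5 3
f 5 1 6
f 5 6 3
f 6 1 7
f 6 7 3
f 7 1 8
f 7 8 3
f 8 1 9
f 8 9 3
f 9 1 10
f 9 10 3
f 10 1 11
f 10 11 3
f 11 1 12
f 11 12 3
f 12 1 13
f 12 13 3
f 13 1 14
f 13 14 3
f 14 1 15
f 14 15 3
f 15 1 2
f 15 2 3
f 17 19 16
f 20 17 16
f 16 19 18
f 18 20 16
f 17 23 19
f 21 17 20
f 21 23 17
f 19 23 18
f 22 20 18
f 18 23 22
f 22 21 20
f 23 21 22
f 25 24 27
f 25 27 26
f 27 24 28
f 27 28 26
f 28 24 29
f 28 29 26
f 29 24 30
f 29 30 26
f 30 24 31
f 30 31 26
f 31 24 32
f 31 32 26
f 32 24 33
f 32 33 26
f 33 24 34
f 33 34 26
f 34 24 35
f 34 35 26
f 35 24 36
f 35 36 26
f 36 24 37
f 36 37 26
f 37 24 38
f 37 38 26
f 38 24 39
f 38 39 26
f 39 24 40
f 39 40 26
f 40 24 25
f 40 25 26
f 42 41 44
f 42 44 43
f 44 41 45
f 44 45 43
f 45 41 46
f 45 46 43
f 46 41 47
f 46 47 43
f 47 41 48
f 47 48 43
f 48 41 49
f 48 49 43
f 49 41 50
f 49 50 43
f 50 41 51
f 50 51 43
f 51 41 52
f 51 52 43
f 52 41 42
f 52 42 43
f 53 64 58
f 53 58 54
f 53 54 60
f 53 60 63
f 53 63 64
f 54 58 62
f 58 64 57
f 64 63 55
f 63 60 59
f 60 54 61
f 56 62 57
f 56 57 55
f 56 55 59
f 56 59 61
f 56 61 62
f 57 62 58
f 55 57 64
f 59 55 63
f 61 59 60
f 62 61 54



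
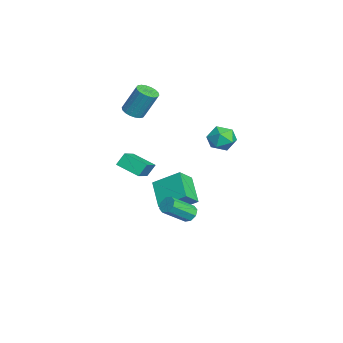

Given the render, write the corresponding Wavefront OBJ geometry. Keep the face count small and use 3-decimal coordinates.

v 2.264 0.077 -3.342
v 2.784 0.389 -3.214
v 3.316 -0.964 -2.07
v 2.796 -1.277 -2.198
v 2.429 0.499 -2.919
v 2.961 -0.855 -1.775
v 1.977 0.361 -2.872
v 2.509 -0.992 -1.728
v 1.694 0.057 -3.1
v 2.225 -1.296 -1.956
v 1.744 -0.236 -3.47
v 2.276 -1.589 -2.326
v 2.099 -0.345 -3.765
v 2.631 -1.699 -2.621
v 2.551 -0.208 -3.812
v 3.083 -1.561 -2.668
v 2.835 0.096 -3.584
v 3.366 -1.257 -2.44
v -0.644 2.458 1.948
v 0.197 2.699 2.407
v 0.163 1.461 0.993
v 1.004 1.702 1.452
v 0.314 1.178 1.928
v -0.184 1.794 2.518
v 0.544 2.366 0.882
v 0.046 2.982 1.472
v 0.932 2.642 1.748
v 0.79 1.908 2.395
v -0.43 2.252 1.005
v -0.572 1.518 1.652
v 2.855 -3.632 1.224
v 2.602 -3.144 1.949
v 3.594 -2.434 0.676
v 3.341 -1.946 1.401
v 4.459 -4.194 2.159
v 4.206 -3.706 2.884
v 5.198 -2.996 1.611
v 4.945 -2.508 2.336
v -2.999 -2.895 2.454
v -2.614 -2.331 2.142
v -2.436 -1.462 3.935
v -2.821 -2.025 4.246
v -2.929 -2.225 2.122
v -2.752 -1.356 3.915
v -3.259 -2.252 2.168
v -3.082 -1.383 3.96
v -3.537 -2.406 2.27
v -3.36 -1.537 4.062
v -3.708 -2.657 2.409
v -3.531 -1.787 4.201
v -3.739 -2.954 2.556
v -3.562 -2.085 4.348
v -3.623 -3.24 2.683
v -3.446 -2.371 4.476
v -3.384 -3.458 2.765
v -3.206 -2.589 4.558
v -3.068 -3.564 2.785
v -2.891 -2.695 4.578
v -2.738 -3.537 2.74
v -2.561 -2.668 4.532
v -2.46 -3.383 2.638
v -2.283 -2.514 4.43
v -2.289 -3.133 2.499
v -2.112 -2.263 4.291
v -2.258 -2.835 2.352
v -2.081 -1.966 4.144
v -2.374 -2.549 2.224
v -2.197 -1.68 4.017
v -1.007 -0.802 -5.133
v -2.734 -1.06 -4.059
v -0.578 0.815 -4.055
v -2.305 0.556 -2.981
v -0.335 -1.576 -4.239
v -2.062 -1.835 -3.165
v 0.094 0.04 -3.161
v -1.633 -0.218 -2.087
f 2 1 5
f 2 5 3
f 3 5 6
f 3 6 4
f 5 1 7
f 5 7 6
f 6 7 8
f 6 8 4
f 7 1 9
f 7 9 8
f 8 9 10
f 8 10 4
f 9 1 11
f 9 11 10
f 10 11 12
f 10 12 4
f 11 1 13
f 11 13 12
f 12 13 14
f 12 14 4
f 13 1 15
f 13 15 14
f 14 15 16
f 14 16 4
f 15 1 17
f 15 17 16
f 16 17 18
f 16 18 4
f 17 1 2
f 17 2 18
f 18 2 3
f 18 3 4
f 19 30 24
f 19 24 20
f 19 20 26
f 19 26 29
f 19 29 30
f 20 24 28
f 24 30 23
f 30 29 21
f 29 26 25
f 26 20 27
f 22 28 23
f 22 23 21
f 22 21 25
f 22 25 27
f 22 27 28
f 23 28 24
f 21 23 30
f 25 21 29
f 27 25 26
f 28 27 20
f 32 34 31
f 35 32 31
f 31 34 33
f 33 35 31
f 32 38 34
f 36 32 35
f 36 38 32
f 34 38 33
f 37 35 33
f 33 38 37
f 37 36 35
f 38 36 37
f 40 39 43
f 40 43 41
f 41 43 44
f 41 44 42
f 43 39 45
f 43 45 44
f 44 45 46
f 44 46 42
f 45 39 47
f 45 47 46
f 46 47 48
f 46 48 42
f 47 39 49
f 47 49 48
f 48 49 50
f 48 50 42
f 49 39 51
f 49 51 50
f 50 51 52
f 50 52 42
f 51 39 53
f 51 53 52
f 52 53 54
f 52 54 42
f 53 39 55
f 53 55 54
f 54 55 56
f 54 56 42
f 55 39 57
f 55 57 56
f 56 57 58
f 56 58 42
f 57 39 59
f 57 59 58
f 58 59 60
f 58 60 42
f 59 39 61
f 59 61 60
f 60 61 62
f 60 62 42
f 61 39 63
f 61 63 62
f 62 63 64
f 62 64 42
f 63 39 65
f 63 65 64
f 64 65 66
f 64 66 42
f 65 39 67
f 65 67 66
f 66 67 68
f 66 68 42
f 67 39 40
f 67 40 68
f 68 40 41
f 68 41 42
f 70 72 69
f 73 70 69
f 69 72 71
f 71 73 69
f 70 76 72
f 74 70 73
f 74 76 70
f 72 76 71
f 75 73 71
f 71 76 75
f 75 74 73
f 76 74 75



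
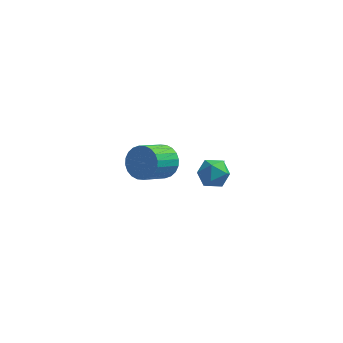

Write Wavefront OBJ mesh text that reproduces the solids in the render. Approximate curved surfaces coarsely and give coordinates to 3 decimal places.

v -0.091 -1.847 1.824
v 0.634 -1.361 2.017
v 0.546 -3.019 2.383
v 1.271 -2.533 2.576
v 0.509 -2.394 3.021
v 0.115 -1.67 2.676
v 1.065 -2.71 1.724
v 0.671 -1.986 1.379
v 1.348 -1.894 1.955
v 1.004 -1.699 2.756
v 0.176 -2.681 1.644
v -0.168 -2.486 2.445
v 0.266 -1.035 0.778
v 0.684 -1.084 0.409
v 0.934 -0.325 1.442
v 0.531 -0.855 0.319
v 0.307 -0.675 0.351
v 0.071 -0.591 0.498
v -0.112 -0.626 0.72
v -0.194 -0.77 0.958
v -0.153 -0.986 1.147
v 0 -1.215 1.237
v 0.225 -1.395 1.205
v 0.46 -1.48 1.058
v 0.643 -1.445 0.836
v 0.725 -1.3 0.598
v -2.749 4.602 -3.753
v -2.021 4.649 -2.998
v -2.964 3.385 -2.011
v -3.691 3.338 -2.767
v -2.282 4.939 -2.875
v -3.225 3.675 -1.889
v -2.614 5.179 -2.886
v -3.557 3.915 -1.9
v -2.967 5.33 -3.029
v -3.91 4.066 -2.043
v -3.287 5.371 -3.282
v -4.23 4.107 -2.296
v -3.524 5.295 -3.607
v -4.467 4.031 -2.621
v -3.644 5.113 -3.954
v -4.587 3.849 -2.968
v -3.627 4.853 -4.271
v -4.57 3.589 -3.284
v -3.476 4.555 -4.509
v -4.419 3.291 -3.522
v -3.215 4.265 -4.631
v -4.158 3.001 -3.645
v -2.883 4.025 -4.62
v -3.826 2.761 -3.634
v -2.53 3.874 -4.477
v -3.473 2.61 -3.491
v -2.21 3.833 -4.224
v -3.153 2.569 -3.238
v -1.973 3.909 -3.899
v -2.916 2.645 -2.913
v -1.853 4.091 -3.552
v -2.796 2.827 -2.566
v -1.87 4.351 -3.236
v -2.813 3.087 -2.249
f 1 12 6
f 1 6 2
f 1 2 8
f 1 8 11
f 1 11 12
f 2 6 10
f 6 12 5
f 12 11 3
f 11 8 7
f 8 2 9
f 4 10 5
f 4 5 3
f 4 3 7
f 4 7 9
f 4 9 10
f 5 10 6
f 3 5 12
f 7 3 11
f 9 7 8
f 10 9 2
f 14 13 16
f 14 16 15
f 16 13 17
f 16 17 15
f 17 13 18
f 17 18 15
f 18 13 19
f 18 19 15
f 19 13 20
f 19 20 15
f 20 13 21
f 20 21 15
f 21 13 22
f 21 22 15
f 22 13 23
f 22 23 15
f 23 13 24
f 23 24 15
f 24 13 25
f 24 25 15
f 25 13 26
f 25 26 15
f 26 13 14
f 26 14 15
f 28 27 31
f 28 31 29
f 29 31 32
f 29 32 30
f 31 27 33
f 31 33 32
f 32 33 34
f 32 34 30
f 33 27 35
f 33 35 34
f 34 35 36
f 34 36 30
f 35 27 37
f 35 37 36
f 36 37 38
f 36 38 30
f 37 27 39
f 37 39 38
f 38 39 40
f 38 40 30
f 39 27 41
f 39 41 40
f 40 41 42
f 40 42 30
f 41 27 43
f 41 43 42
f 42 43 44
f 42 44 30
f 43 27 45
f 43 45 44
f 44 45 46
f 44 46 30
f 45 27 47
f 45 47 46
f 46 47 48
f 46 48 30
f 47 27 49
f 47 49 48
f 48 49 50
f 48 50 30
f 49 27 51
f 49 51 50
f 50 51 52
f 50 52 30
f 51 27 53
f 51 53 52
f 52 53 54
f 52 54 30
f 53 27 55
f 53 55 54
f 54 55 56
f 54 56 30
f 55 27 57
f 55 57 56
f 56 57 58
f 56 58 30
f 57 27 59
f 57 59 58
f 58 59 60
f 58 60 30
f 59 27 28
f 59 28 60
f 60 28 29
f 60 29 30



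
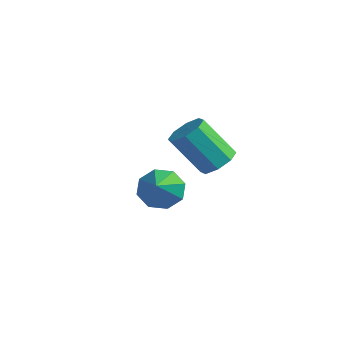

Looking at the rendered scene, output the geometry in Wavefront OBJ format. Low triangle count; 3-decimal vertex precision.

v 1.356 0.288 -1.34
v 1.883 0.469 -1.563
v 2.264 -0.948 -0.2
v 1.755 0.713 -1.196
v 1.393 0.708 -0.913
v 1.01 0.457 -0.88
v 0.83 0.107 -1.117
v 0.958 -0.137 -1.484
v 1.32 -0.132 -1.766
v 1.703 0.119 -1.799
v 1.275 2.569 -1.555
v 1.585 2.883 -1.227
v 0.835 2.525 -0.176
v 0.525 2.211 -0.505
v 1.259 3.093 -1.389
v 0.508 2.735 -0.338
v 0.942 2.996 -1.648
v 0.191 2.638 -0.597
v 0.82 2.649 -1.853
v 0.069 2.291 -0.803
v 0.965 2.255 -1.884
v 0.215 1.897 -0.833
v 1.292 2.045 -1.722
v 0.541 1.687 -0.671
v 1.609 2.142 -1.463
v 0.858 1.784 -0.412
v 1.731 2.489 -1.257
v 0.98 2.131 -0.207
f 2 1 4
f 2 4 3
f 4 1 5
f 4 5 3
f 5 1 6
f 5 6 3
f 6 1 7
f 6 7 3
f 7 1 8
f 7 8 3
f 8 1 9
f 8 9 3
f 9 1 10
f 9 10 3
f 10 1 2
f 10 2 3
f 12 11 15
f 12 15 13
f 13 15 16
f 13 16 14
f 15 11 17
f 15 17 16
f 16 17 18
f 16 18 14
f 17 11 19
f 17 19 18
f 18 19 20
f 18 20 14
f 19 11 21
f 19 21 20
f 20 21 22
f 20 22 14
f 21 11 23
f 21 23 22
f 22 23 24
f 22 24 14
f 23 11 25
f 23 25 24
f 24 25 26
f 24 26 14
f 25 11 27
f 25 27 26
f 26 27 28
f 26 28 14
f 27 11 12
f 27 12 28
f 28 12 13
f 28 13 14



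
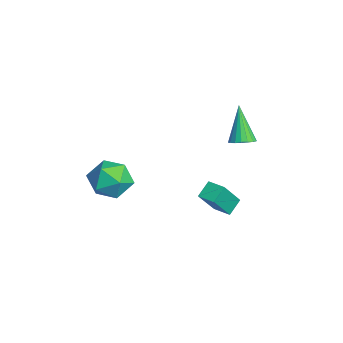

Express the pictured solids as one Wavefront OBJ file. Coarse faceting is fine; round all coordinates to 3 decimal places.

v 0.887 3.427 1.068
v 1.295 3.013 1.31
v -0.087 3.473 2.792
v 1.414 3.26 1.371
v 1.428 3.54 1.371
v 1.335 3.797 1.312
v 1.153 3.982 1.204
v 0.919 4.056 1.07
v 0.678 4.006 0.935
v 0.479 3.842 0.827
v 0.361 3.595 0.766
v 0.346 3.315 0.766
v 0.439 3.057 0.825
v 0.621 2.873 0.933
v 0.855 2.798 1.067
v 1.096 2.848 1.202
v -1.471 -1.411 -1.713
v -0.689 -1.511 -0.881
v -0.691 -2.829 -2.619
v 0.091 -2.929 -1.787
v -1.003 -3.2 -1.58
v -1.485 -2.324 -1.021
v 0.105 -2.016 -2.479
v -0.377 -1.14 -1.92
v 0.285 -1.886 -1.355
v -0.4 -2.617 -0.799
v -0.98 -1.723 -2.701
v -1.665 -2.454 -2.145
v 2.796 1.784 -1.753
v 3.425 0.945 -0.352
v 2.329 2.333 -1.214
v 2.957 1.494 0.187
v 3.463 2.326 -1.727
v 4.091 1.487 -0.326
v 2.995 2.875 -1.188
v 3.624 2.036 0.213
f 2 1 4
f 2 4 3
f 4 1 5
f 4 5 3
f 5 1 6
f 5 6 3
f 6 1 7
f 6 7 3
f 7 1 8
f 7 8 3
f 8 1 9
f 8 9 3
f 9 1 10
f 9 10 3
f 10 1 11
f 10 11 3
f 11 1 12
f 11 12 3
f 12 1 13
f 12 13 3
f 13 1 14
f 13 14 3
f 14 1 15
f 14 15 3
f 15 1 16
f 15 16 3
f 16 1 2
f 16 2 3
f 17 28 22
f 17 22 18
f 17 18 24
f 17 24 27
f 17 27 28
f 18 22 26
f 22 28 21
f 28 27 19
f 27 24 23
f 24 18 25
f 20 26 21
f 20 21 19
f 20 19 23
f 20 23 25
f 20 25 26
f 21 26 22
f 19 21 28
f 23 19 27
f 25 23 24
f 26 25 18
f 30 32 29
f 33 30 29
f 29 32 31
f 31 33 29
f 30 36 32
f 34 30 33
f 34 36 30
f 32 36 31
f 35 33 31
f 31 36 35
f 35 34 33
f 36 34 35



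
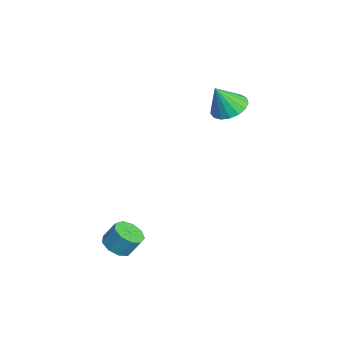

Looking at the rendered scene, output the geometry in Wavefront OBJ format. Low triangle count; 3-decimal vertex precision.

v 1.089 -1.909 -3.177
v 1.69 -1.509 -3.521
v 1.853 -0.951 -2.587
v 1.251 -1.351 -2.243
v 1.219 -1.241 -3.598
v 1.382 -0.684 -2.664
v 0.687 -1.286 -3.479
v 0.85 -0.729 -2.545
v 0.343 -1.622 -3.218
v 0.506 -1.065 -2.284
v 0.348 -2.093 -2.938
v 0.51 -1.535 -2.004
v 0.699 -2.477 -2.77
v 0.862 -1.919 -1.836
v 1.233 -2.595 -2.792
v 1.396 -2.038 -1.858
v 1.699 -2.392 -2.995
v 1.862 -1.835 -2.061
v 1.88 -1.963 -3.282
v 2.043 -1.406 -2.348
v -3.503 4.237 2.446
v -2.773 4.847 2.682
v -3.357 3.503 3.894
v -3.158 5.069 2.832
v -3.622 5.1 2.895
v -4.059 4.933 2.854
v -4.368 4.606 2.72
v -4.479 4.195 2.523
v -4.366 3.794 2.308
v -4.056 3.494 2.125
v -3.619 3.364 2.016
v -3.155 3.434 2.004
v -2.771 3.688 2.094
v -2.555 4.067 2.265
v -2.556 4.486 2.477
f 2 1 5
f 2 5 3
f 3 5 6
f 3 6 4
f 5 1 7
f 5 7 6
f 6 7 8
f 6 8 4
f 7 1 9
f 7 9 8
f 8 9 10
f 8 10 4
f 9 1 11
f 9 11 10
f 10 11 12
f 10 12 4
f 11 1 13
f 11 13 12
f 12 13 14
f 12 14 4
f 13 1 15
f 13 15 14
f 14 15 16
f 14 16 4
f 15 1 17
f 15 17 16
f 16 17 18
f 16 18 4
f 17 1 19
f 17 19 18
f 18 19 20
f 18 20 4
f 19 1 2
f 19 2 20
f 20 2 3
f 20 3 4
f 22 21 24
f 22 24 23
f 24 21 25
f 24 25 23
f 25 21 26
f 25 26 23
f 26 21 27
f 26 27 23
f 27 21 28
f 27 28 23
f 28 21 29
f 28 29 23
f 29 21 30
f 29 30 23
f 30 21 31
f 30 31 23
f 31 21 32
f 31 32 23
f 32 21 33
f 32 33 23
f 33 21 34
f 33 34 23
f 34 21 35
f 34 35 23
f 35 21 22
f 35 22 23



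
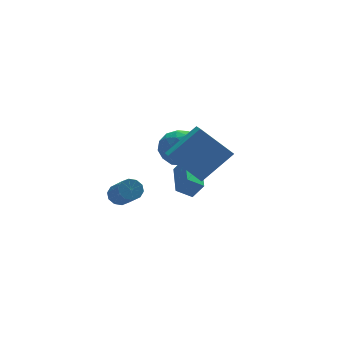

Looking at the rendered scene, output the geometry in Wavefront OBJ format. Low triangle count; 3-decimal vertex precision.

v 3.212 3.169 -0.539
v 4.233 2.68 -0.359
v 2.387 1.52 -0.341
v 3.408 1.031 -0.161
v 2.967 1.743 0.621
v 3.477 2.762 0.499
v 3.143 1.438 -1.199
v 3.653 2.457 -1.321
v 4.19 1.61 -0.767
v 4.082 1.799 0.359
v 2.538 2.401 -1.059
v 2.43 2.59 0.067
v 3.795 3.069 -0.466
v 2.825 1.131 -0.234
v 2.566 1.55 0.226
v 3.166 1.262 0.332
v 3.351 3.118 0.038
v 3.951 2.83 0.144
v 3.207 2.28 0.72
v 2.669 1.37 -0.844
v 3.269 1.082 -0.738
v 3.454 2.938 -1.032
v 4.054 2.65 -0.926
v 3.413 1.92 -1.42
v 4.37 2.153 -0.6
v 3.885 1.183 -0.484
v 3.729 1.423 -1.094
v 4.029 2.022 -1.166
v 4.306 2.264 0.061
v 3.821 1.294 0.177
v 3.562 1.713 0.637
v 3.862 2.312 0.566
v 4.281 1.635 -0.178
v 2.799 2.906 -0.877
v 2.314 1.936 -0.761
v 2.758 1.888 -1.266
v 3.058 2.487 -1.337
v 2.735 3.017 -0.216
v 2.25 2.047 -0.1
v 2.591 2.178 0.466
v 2.891 2.777 0.394
v 2.339 2.565 -0.522
v 3.493 1.062 -3.261
v 2.703 1.273 -2.741
v 4.218 2.95 -2.927
v 3.428 3.161 -2.406
v 3.952 0.739 -2.434
v 3.162 0.95 -1.913
v 4.677 2.627 -2.099
v 3.887 2.838 -1.579
v 1.11 4.438 -4.346
v 1.544 4.755 -3.962
v 1.563 3.378 -2.85
v 1.13 3.062 -3.234
v 1.169 4.852 -3.835
v 1.188 3.475 -2.723
v 0.771 4.791 -3.903
v 0.791 3.414 -2.791
v 0.503 4.596 -4.141
v 0.523 3.219 -3.028
v 0.467 4.34 -4.456
v 0.486 2.963 -3.344
v 0.677 4.122 -4.73
v 0.696 2.745 -3.618
v 1.052 4.025 -4.857
v 1.071 2.648 -3.745
v 1.449 4.086 -4.789
v 1.469 2.709 -3.677
v 1.717 4.281 -4.552
v 1.737 2.904 -3.439
v 1.754 4.537 -4.236
v 1.773 3.16 -3.124
v 0.878 -1.978 1.691
v 2.515 -1.905 3.067
v 1.375 -0.463 1.019
v 3.012 -0.39 2.396
v 2.088 -2.99 0.304
v 3.725 -2.917 1.681
v 2.585 -1.475 -0.367
v 4.222 -1.402 1.009
f 1 38 17
f 38 12 41
f 17 41 6
f 38 41 17
f 1 17 13
f 17 6 18
f 13 18 2
f 17 18 13
f 1 13 22
f 13 2 23
f 22 23 8
f 13 23 22
f 1 22 34
f 22 8 37
f 34 37 11
f 22 37 34
f 1 34 38
f 34 11 42
f 38 42 12
f 34 42 38
f 2 18 29
f 18 6 32
f 29 32 10
f 18 32 29
f 6 41 19
f 41 12 40
f 19 40 5
f 41 40 19
f 12 42 39
f 42 11 35
f 39 35 3
f 42 35 39
f 11 37 36
f 37 8 24
f 36 24 7
f 37 24 36
f 8 23 28
f 23 2 25
f 28 25 9
f 23 25 28
f 4 30 16
f 30 10 31
f 16 31 5
f 30 31 16
f 4 16 14
f 16 5 15
f 14 15 3
f 16 15 14
f 4 14 21
f 14 3 20
f 21 20 7
f 14 20 21
f 4 21 26
f 21 7 27
f 26 27 9
f 21 27 26
f 4 26 30
f 26 9 33
f 30 33 10
f 26 33 30
f 5 31 19
f 31 10 32
f 19 32 6
f 31 32 19
f 3 15 39
f 15 5 40
f 39 40 12
f 15 40 39
f 7 20 36
f 20 3 35
f 36 35 11
f 20 35 36
f 9 27 28
f 27 7 24
f 28 24 8
f 27 24 28
f 10 33 29
f 33 9 25
f 29 25 2
f 33 25 29
f 44 46 43
f 47 44 43
f 43 46 45
f 45 47 43
f 44 50 46
f 48 44 47
f 48 50 44
f 46 50 45
f 49 47 45
f 45 50 49
f 49 48 47
f 50 48 49
f 52 51 55
f 52 55 53
f 53 55 56
f 53 56 54
f 55 51 57
f 55 57 56
f 56 57 58
f 56 58 54
f 57 51 59
f 57 59 58
f 58 59 60
f 58 60 54
f 59 51 61
f 59 61 60
f 60 61 62
f 60 62 54
f 61 51 63
f 61 63 62
f 62 63 64
f 62 64 54
f 63 51 65
f 63 65 64
f 64 65 66
f 64 66 54
f 65 51 67
f 65 67 66
f 66 67 68
f 66 68 54
f 67 51 69
f 67 69 68
f 68 69 70
f 68 70 54
f 69 51 71
f 69 71 70
f 70 71 72
f 70 72 54
f 71 51 52
f 71 52 72
f 72 52 53
f 72 53 54
f 74 76 73
f 77 74 73
f 73 76 75
f 75 77 73
f 74 80 76
f 78 74 77
f 78 80 74
f 76 80 75
f 79 77 75
f 75 80 79
f 79 78 77
f 80 78 79



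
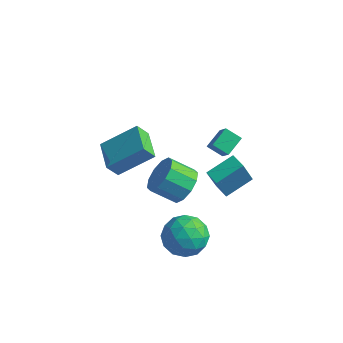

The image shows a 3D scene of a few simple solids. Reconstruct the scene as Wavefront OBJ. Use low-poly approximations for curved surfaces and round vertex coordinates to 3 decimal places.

v 0.859 0.723 0.216
v 0.098 0.516 0.671
v 0.896 1.7 0.721
v 0.135 1.493 1.175
v 1.565 0.207 1.165
v 0.804 0 1.619
v 1.602 1.184 1.669
v 0.841 0.977 2.124
v 0.345 -1.475 -0.654
v 0.878 -2.333 -0.658
v -0.132 -2.963 0.17
v -0.665 -2.105 0.174
v 1.065 -1.991 -0.17
v 0.055 -2.622 0.658
v 0.977 -1.453 0.133
v -0.032 -2.084 0.961
v 0.648 -0.923 0.136
v -0.362 -1.554 0.964
v 0.203 -0.603 -0.163
v -0.807 -1.234 0.665
v -0.188 -0.617 -0.65
v -1.198 -1.247 0.178
v -0.375 -0.958 -1.138
v -1.385 -1.589 -0.31
v -0.288 -1.496 -1.441
v -1.297 -2.127 -0.613
v 0.042 -2.026 -1.444
v -0.968 -2.657 -0.616
v 0.487 -2.346 -1.145
v -0.523 -2.977 -0.317
v 1.88 -1.896 -2.428
v 2.511 -2.823 -2.819
v 0.269 -2.937 -2.561
v 0.9 -3.864 -2.952
v 1.012 -3.502 -1.826
v 2.007 -2.858 -1.744
v 0.773 -2.902 -3.636
v 1.768 -2.258 -3.554
v 1.827 -3.445 -3.566
v 1.975 -3.816 -2.446
v 0.805 -1.944 -2.934
v 0.953 -2.315 -1.814
v 2.337 -2.268 -2.612
v 0.443 -3.492 -2.768
v 0.509 -3.279 -2.106
v 0.88 -3.824 -2.336
v 2.041 -2.289 -1.98
v 2.412 -2.834 -2.21
v 1.53 -3.233 -1.626
v 0.368 -2.926 -3.17
v 0.739 -3.471 -3.4
v 1.9 -1.936 -3.044
v 2.271 -2.481 -3.274
v 1.25 -2.527 -3.754
v 2.306 -3.179 -3.281
v 1.359 -3.791 -3.358
v 1.284 -3.225 -3.761
v 1.869 -2.847 -3.713
v 2.393 -3.397 -2.623
v 1.446 -4.009 -2.701
v 1.511 -3.795 -2.039
v 2.096 -3.417 -1.991
v 1.991 -3.762 -3.062
v 1.334 -1.751 -2.679
v 0.387 -2.363 -2.757
v 0.684 -2.343 -3.389
v 1.269 -1.965 -3.341
v 1.421 -1.969 -2.022
v 0.474 -2.581 -2.099
v 0.911 -2.913 -1.667
v 1.496 -2.535 -1.619
v 0.789 -1.998 -2.318
v -3.782 -2.166 -1.164
v -2.498 -0.935 0.078
v -5.043 -1.061 -0.956
v -3.759 0.171 0.287
v -3.481 -1.671 -1.967
v -2.197 -0.439 -0.724
v -4.742 -0.565 -1.758
v -3.458 0.666 -0.516
v -0.754 2.539 -4.61
v -0.833 1.809 -2.978
v -0.166 3.916 -3.966
v -0.246 3.186 -2.333
v 0.066 2.234 -4.707
v -0.014 1.504 -3.074
v 0.653 3.611 -4.062
v 0.574 2.881 -2.43
f 2 4 1
f 5 2 1
f 1 4 3
f 3 5 1
f 2 8 4
f 6 2 5
f 6 8 2
f 4 8 3
f 7 5 3
f 3 8 7
f 7 6 5
f 8 6 7
f 10 9 13
f 10 13 11
f 11 13 14
f 11 14 12
f 13 9 15
f 13 15 14
f 14 15 16
f 14 16 12
f 15 9 17
f 15 17 16
f 16 17 18
f 16 18 12
f 17 9 19
f 17 19 18
f 18 19 20
f 18 20 12
f 19 9 21
f 19 21 20
f 20 21 22
f 20 22 12
f 21 9 23
f 21 23 22
f 22 23 24
f 22 24 12
f 23 9 25
f 23 25 24
f 24 25 26
f 24 26 12
f 25 9 27
f 25 27 26
f 26 27 28
f 26 28 12
f 27 9 29
f 27 29 28
f 28 29 30
f 28 30 12
f 29 9 10
f 29 10 30
f 30 10 11
f 30 11 12
f 31 68 47
f 68 42 71
f 47 71 36
f 68 71 47
f 31 47 43
f 47 36 48
f 43 48 32
f 47 48 43
f 31 43 52
f 43 32 53
f 52 53 38
f 43 53 52
f 31 52 64
f 52 38 67
f 64 67 41
f 52 67 64
f 31 64 68
f 64 41 72
f 68 72 42
f 64 72 68
f 32 48 59
f 48 36 62
f 59 62 40
f 48 62 59
f 36 71 49
f 71 42 70
f 49 70 35
f 71 70 49
f 42 72 69
f 72 41 65
f 69 65 33
f 72 65 69
f 41 67 66
f 67 38 54
f 66 54 37
f 67 54 66
f 38 53 58
f 53 32 55
f 58 55 39
f 53 55 58
f 34 60 46
f 60 40 61
f 46 61 35
f 60 61 46
f 34 46 44
f 46 35 45
f 44 45 33
f 46 45 44
f 34 44 51
f 44 33 50
f 51 50 37
f 44 50 51
f 34 51 56
f 51 37 57
f 56 57 39
f 51 57 56
f 34 56 60
f 56 39 63
f 60 63 40
f 56 63 60
f 35 61 49
f 61 40 62
f 49 62 36
f 61 62 49
f 33 45 69
f 45 35 70
f 69 70 42
f 45 70 69
f 37 50 66
f 50 33 65
f 66 65 41
f 50 65 66
f 39 57 58
f 57 37 54
f 58 54 38
f 57 54 58
f 40 63 59
f 63 39 55
f 59 55 32
f 63 55 59
f 74 76 73
f 77 74 73
f 73 76 75
f 75 77 73
f 74 80 76
f 78 74 77
f 78 80 74
f 76 80 75
f 79 77 75
f 75 80 79
f 79 78 77
f 80 78 79
f 82 84 81
f 85 82 81
f 81 84 83
f 83 85 81
f 82 88 84
f 86 82 85
f 86 88 82
f 84 88 83
f 87 85 83
f 83 88 87
f 87 86 85
f 88 86 87



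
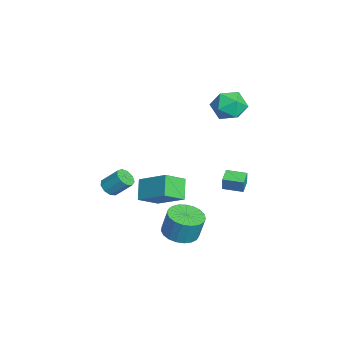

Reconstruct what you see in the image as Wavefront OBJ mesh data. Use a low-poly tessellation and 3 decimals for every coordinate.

v -3.755 -2.772 -3.566
v -4.78 -2.653 -2.59
v -4.363 -1.641 -4.342
v -5.387 -1.522 -3.365
v -2.553 -1.378 -2.475
v -3.577 -1.259 -1.498
v -3.16 -0.247 -3.25
v -4.185 -0.128 -2.274
v -4.708 2.841 3.474
v -3.892 2.675 2.749
v -3.928 1.705 4.611
v -3.112 1.539 3.886
v -3.21 2.515 4.392
v -3.692 3.217 3.69
v -4.128 1.163 3.67
v -4.61 1.865 2.968
v -3.534 1.638 2.87
v -2.967 2.473 3.316
v -4.853 1.907 4.044
v -4.286 2.742 4.49
v -0.166 1.697 0.275
v 0.015 1.683 1.106
v 0.179 2.772 0.219
v 0.36 2.757 1.049
v 0.66 1.423 0.091
v 0.841 1.408 0.921
v 1.005 2.497 0.034
v 1.186 2.483 0.865
v 0.132 -0.732 -3.592
v 0.686 0.111 -3.845
v 0.861 0.436 -2.381
v 0.308 -0.408 -2.128
v 0.283 0.268 -3.832
v 0.458 0.593 -2.368
v -0.145 0.253 -3.777
v 0.03 0.577 -2.313
v -0.526 0.067 -3.691
v -0.351 0.391 -2.226
v -0.793 -0.258 -3.587
v -0.618 0.067 -2.122
v -0.9 -0.664 -3.484
v -0.724 -0.339 -2.02
v -0.828 -1.082 -3.4
v -0.653 -0.757 -1.935
v -0.59 -1.44 -3.349
v -0.415 -1.115 -1.885
v -0.228 -1.675 -3.34
v -0.052 -1.35 -1.876
v 0.197 -1.747 -3.375
v 0.373 -1.423 -1.911
v 0.611 -1.644 -3.447
v 0.786 -1.319 -1.983
v 0.942 -1.383 -3.545
v 1.117 -1.059 -2.08
v 1.133 -1.01 -3.65
v 1.308 -0.685 -2.186
v 1.151 -0.589 -3.746
v 1.326 -0.264 -2.282
v 0.993 -0.192 -3.815
v 1.168 0.133 -2.351
v -3.494 -4.339 -2.303
v -2.927 -4.622 -2.209
v -2.639 -3.723 -1.244
v -3.206 -3.441 -1.337
v -2.89 -4.308 -2.512
v -2.602 -3.409 -1.547
v -3.135 -4.009 -2.717
v -2.847 -3.11 -1.752
v -3.549 -3.865 -2.728
v -3.261 -2.966 -1.763
v -3.936 -3.943 -2.54
v -3.648 -3.044 -1.575
v -4.117 -4.206 -2.241
v -3.829 -3.307 -1.276
v -4.006 -4.532 -1.971
v -3.718 -3.633 -1.005
v -3.656 -4.768 -1.855
v -3.368 -3.869 -0.89
v -3.23 -4.803 -1.95
v -2.942 -3.904 -0.984
f 2 4 1
f 5 2 1
f 1 4 3
f 3 5 1
f 2 8 4
f 6 2 5
f 6 8 2
f 4 8 3
f 7 5 3
f 3 8 7
f 7 6 5
f 8 6 7
f 9 20 14
f 9 14 10
f 9 10 16
f 9 16 19
f 9 19 20
f 10 14 18
f 14 20 13
f 20 19 11
f 19 16 15
f 16 10 17
f 12 18 13
f 12 13 11
f 12 11 15
f 12 15 17
f 12 17 18
f 13 18 14
f 11 13 20
f 15 11 19
f 17 15 16
f 18 17 10
f 22 24 21
f 25 22 21
f 21 24 23
f 23 25 21
f 22 28 24
f 26 22 25
f 26 28 22
f 24 28 23
f 27 25 23
f 23 28 27
f 27 26 25
f 28 26 27
f 30 29 33
f 30 33 31
f 31 33 34
f 31 34 32
f 33 29 35
f 33 35 34
f 34 35 36
f 34 36 32
f 35 29 37
f 35 37 36
f 36 37 38
f 36 38 32
f 37 29 39
f 37 39 38
f 38 39 40
f 38 40 32
f 39 29 41
f 39 41 40
f 40 41 42
f 40 42 32
f 41 29 43
f 41 43 42
f 42 43 44
f 42 44 32
f 43 29 45
f 43 45 44
f 44 45 46
f 44 46 32
f 45 29 47
f 45 47 46
f 46 47 48
f 46 48 32
f 47 29 49
f 47 49 48
f 48 49 50
f 48 50 32
f 49 29 51
f 49 51 50
f 50 51 52
f 50 52 32
f 51 29 53
f 51 53 52
f 52 53 54
f 52 54 32
f 53 29 55
f 53 55 54
f 54 55 56
f 54 56 32
f 55 29 57
f 55 57 56
f 56 57 58
f 56 58 32
f 57 29 59
f 57 59 58
f 58 59 60
f 58 60 32
f 59 29 30
f 59 30 60
f 60 30 31
f 60 31 32
f 62 61 65
f 62 65 63
f 63 65 66
f 63 66 64
f 65 61 67
f 65 67 66
f 66 67 68
f 66 68 64
f 67 61 69
f 67 69 68
f 68 69 70
f 68 70 64
f 69 61 71
f 69 71 70
f 70 71 72
f 70 72 64
f 71 61 73
f 71 73 72
f 72 73 74
f 72 74 64
f 73 61 75
f 73 75 74
f 74 75 76
f 74 76 64
f 75 61 77
f 75 77 76
f 76 77 78
f 76 78 64
f 77 61 79
f 77 79 78
f 78 79 80
f 78 80 64
f 79 61 62
f 79 62 80
f 80 62 63
f 80 63 64

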